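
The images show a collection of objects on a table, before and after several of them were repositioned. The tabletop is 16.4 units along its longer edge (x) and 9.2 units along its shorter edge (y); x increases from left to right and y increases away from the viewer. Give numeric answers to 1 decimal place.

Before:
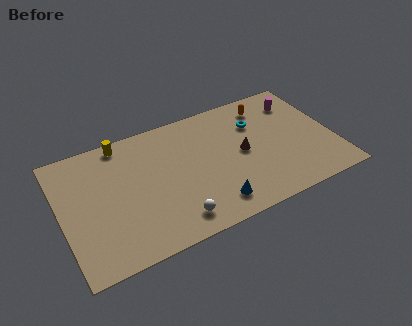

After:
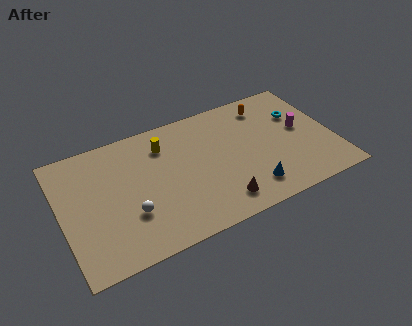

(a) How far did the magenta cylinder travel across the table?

2.2

The magenta cylinder was near (14.7, 7.2) before and (14.6, 5.0) after, so it travelled √(0.1² + 2.2²) ≈ 2.2 units.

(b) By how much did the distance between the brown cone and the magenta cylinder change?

+1.9

The distance was about 4.6 in the first image and 6.5 in the second, so they moved 1.9 units further apart.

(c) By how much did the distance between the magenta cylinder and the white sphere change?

+0.8

They were about 10.1 units apart before and 10.9 after — 0.8 units further apart.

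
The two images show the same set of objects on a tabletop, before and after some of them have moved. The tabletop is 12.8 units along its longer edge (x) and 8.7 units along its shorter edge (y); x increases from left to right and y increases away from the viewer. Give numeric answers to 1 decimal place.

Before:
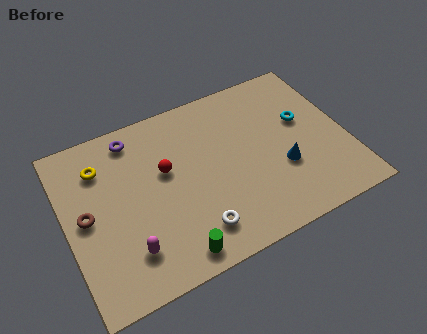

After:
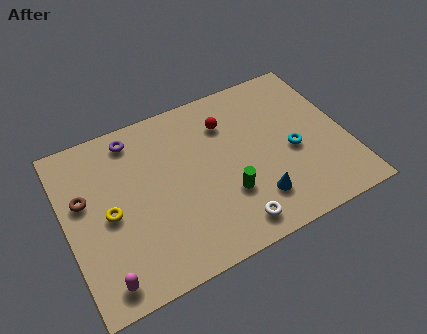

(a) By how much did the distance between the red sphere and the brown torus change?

+3.0

They were about 3.8 units apart before and 6.8 after — 3.0 units further apart.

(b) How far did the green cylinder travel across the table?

3.2

From (4.4, 1.0) to (7.1, 2.8), the green cylinder covered √(2.7² + 1.8²) ≈ 3.2 units.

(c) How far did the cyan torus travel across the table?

1.6

The cyan torus was near (11.0, 5.2) before and (10.3, 3.8) after, so it travelled √(0.7² + 1.4²) ≈ 1.6 units.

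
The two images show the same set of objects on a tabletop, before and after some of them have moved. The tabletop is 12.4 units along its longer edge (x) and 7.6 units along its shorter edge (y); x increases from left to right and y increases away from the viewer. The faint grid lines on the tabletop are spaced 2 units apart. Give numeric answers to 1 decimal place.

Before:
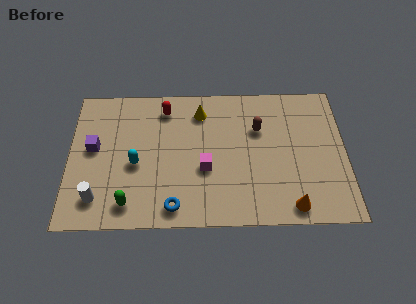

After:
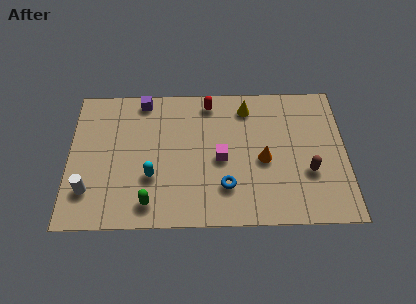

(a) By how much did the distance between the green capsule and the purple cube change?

+2.2

The distance was about 3.4 in the first image and 5.6 in the second, so they moved 2.2 units further apart.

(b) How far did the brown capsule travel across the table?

3.3

The brown capsule was near (8.5, 5.1) before and (10.7, 2.7) after, so it travelled √(2.2² + 2.4²) ≈ 3.3 units.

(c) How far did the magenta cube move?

0.9

The magenta cube moved from about (6.1, 3.0) to (6.8, 3.5), a distance of √(0.7² + 0.5²) ≈ 0.9.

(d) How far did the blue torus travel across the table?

2.5

The blue torus moved from about (4.7, 1.0) to (7.0, 2.0), a distance of √(2.3² + 1.0²) ≈ 2.5.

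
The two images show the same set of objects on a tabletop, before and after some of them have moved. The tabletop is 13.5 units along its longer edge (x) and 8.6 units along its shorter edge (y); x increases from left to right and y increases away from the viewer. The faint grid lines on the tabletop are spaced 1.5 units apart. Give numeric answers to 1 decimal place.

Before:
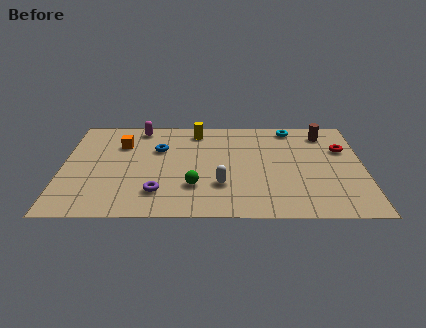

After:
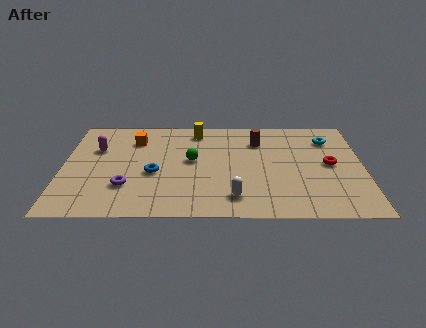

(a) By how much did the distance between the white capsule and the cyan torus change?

+0.7

Before: roughly 5.9 units apart; after: 6.6. That's 0.7 units further apart.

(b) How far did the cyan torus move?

2.0

The cyan torus moved from about (10.3, 7.6) to (12.0, 6.6), a distance of √(1.7² + 1.0²) ≈ 2.0.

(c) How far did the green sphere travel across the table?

2.2

The green sphere moved from about (5.9, 2.5) to (5.8, 4.7), a distance of √(0.1² + 2.2²) ≈ 2.2.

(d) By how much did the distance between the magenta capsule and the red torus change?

+1.2

The distance was about 9.4 in the first image and 10.6 in the second, so they moved 1.2 units further apart.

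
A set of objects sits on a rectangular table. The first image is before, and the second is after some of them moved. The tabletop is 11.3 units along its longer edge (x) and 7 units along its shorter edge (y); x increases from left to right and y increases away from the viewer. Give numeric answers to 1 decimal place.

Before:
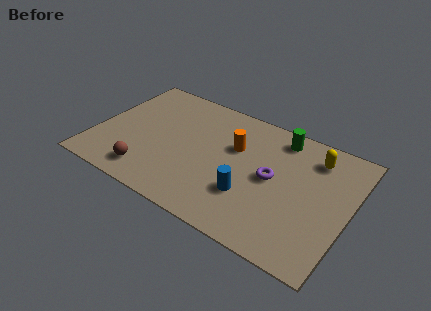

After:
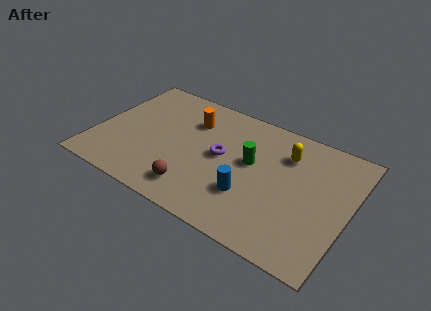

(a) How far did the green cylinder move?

2.2

From (7.9, 6.0) to (6.9, 4.0), the green cylinder covered √(1.0² + 2.0²) ≈ 2.2 units.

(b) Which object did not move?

the blue cylinder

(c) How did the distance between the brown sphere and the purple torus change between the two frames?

-3.2

They were about 5.7 units apart before and 2.5 after — 3.2 units closer together.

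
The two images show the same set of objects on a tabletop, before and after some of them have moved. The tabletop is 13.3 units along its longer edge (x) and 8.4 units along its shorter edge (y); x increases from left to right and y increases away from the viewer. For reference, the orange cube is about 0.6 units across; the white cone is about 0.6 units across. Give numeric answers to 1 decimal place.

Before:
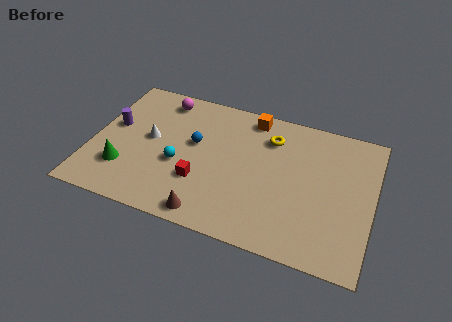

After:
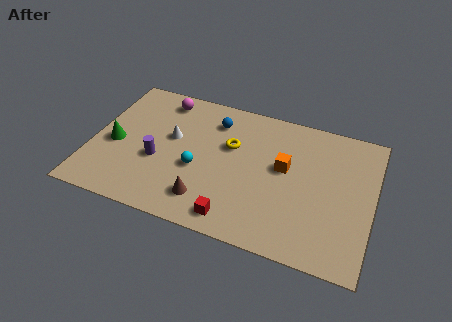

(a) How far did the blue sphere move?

1.9

The blue sphere was near (4.8, 4.9) before and (5.6, 6.6) after, so it travelled √(0.8² + 1.7²) ≈ 1.9 units.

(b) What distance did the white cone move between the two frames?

1.1

The white cone moved from about (2.7, 4.5) to (3.7, 4.9), a distance of √(1.0² + 0.4²) ≈ 1.1.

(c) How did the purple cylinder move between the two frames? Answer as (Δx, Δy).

(2.3, -1.5)

The purple cylinder was at about (0.9, 4.8) and moved to about (3.2, 3.3).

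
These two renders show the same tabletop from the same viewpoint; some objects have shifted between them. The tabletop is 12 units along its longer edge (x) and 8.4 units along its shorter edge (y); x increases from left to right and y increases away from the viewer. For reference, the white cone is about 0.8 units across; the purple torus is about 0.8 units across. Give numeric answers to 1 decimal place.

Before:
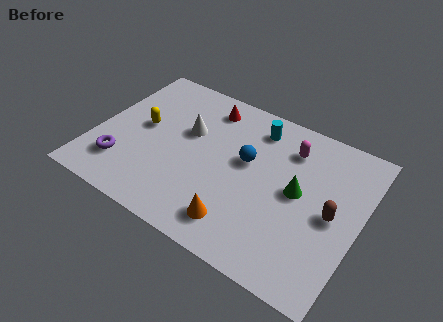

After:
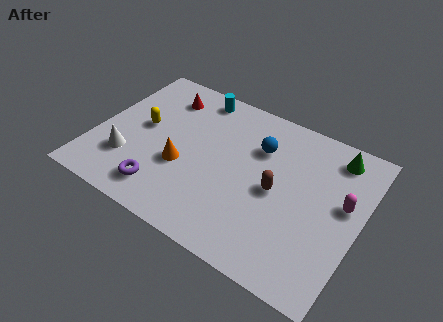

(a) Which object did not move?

the yellow capsule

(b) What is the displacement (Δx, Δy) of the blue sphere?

(0.4, 1.0)

The blue sphere started near (6.8, 4.9) and ended near (7.2, 5.9).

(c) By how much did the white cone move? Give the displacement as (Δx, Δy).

(-2.3, -2.8)

From the two frames, the white cone sits at roughly (4.0, 5.2) before and (1.7, 2.4) after.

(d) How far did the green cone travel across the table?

3.0

The green cone moved from about (9.2, 4.4) to (10.5, 7.1), a distance of √(1.3² + 2.7²) ≈ 3.0.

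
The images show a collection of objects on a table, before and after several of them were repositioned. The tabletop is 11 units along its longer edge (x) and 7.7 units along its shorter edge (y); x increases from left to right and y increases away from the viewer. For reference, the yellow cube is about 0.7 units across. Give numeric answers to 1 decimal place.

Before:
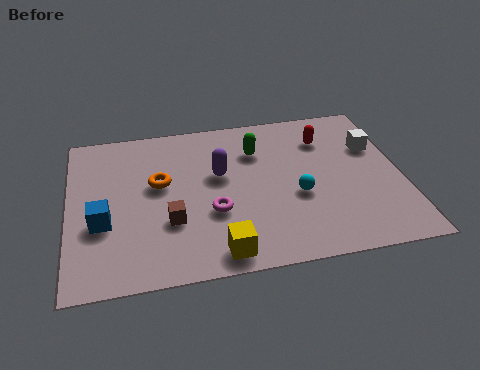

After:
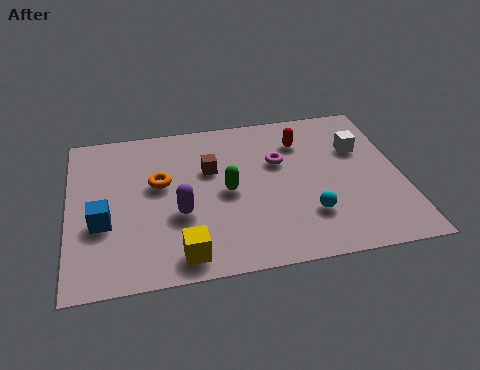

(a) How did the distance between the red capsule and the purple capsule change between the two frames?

+1.3

They were about 3.8 units apart before and 5.1 after — 1.3 units further apart.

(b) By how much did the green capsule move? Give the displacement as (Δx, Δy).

(-1.1, -1.9)

The green capsule was at about (6.3, 5.6) and moved to about (5.2, 3.7).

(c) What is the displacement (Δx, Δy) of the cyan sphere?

(0.3, -1.0)

From the two frames, the cyan sphere sits at roughly (7.5, 3.1) before and (7.8, 2.1) after.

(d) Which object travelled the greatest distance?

the magenta torus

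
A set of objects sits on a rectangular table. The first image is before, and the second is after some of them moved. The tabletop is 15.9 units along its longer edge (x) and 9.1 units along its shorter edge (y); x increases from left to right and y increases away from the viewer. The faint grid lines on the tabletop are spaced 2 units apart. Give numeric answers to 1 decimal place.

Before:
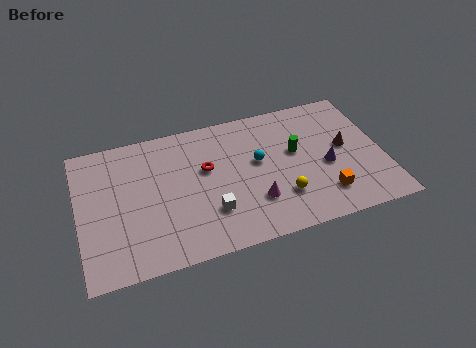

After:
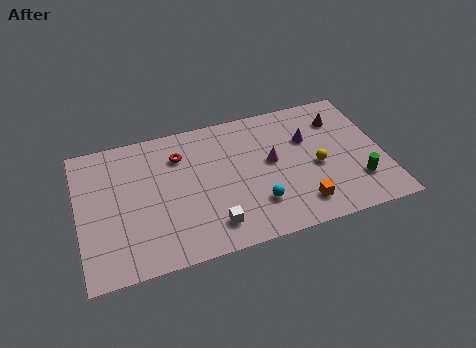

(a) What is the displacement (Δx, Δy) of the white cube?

(0.0, -0.9)

The white cube started near (6.7, 2.6) and ended near (6.7, 1.7).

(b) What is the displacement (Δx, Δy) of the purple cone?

(-0.8, 2.1)

The purple cone started near (12.9, 3.9) and ended near (12.1, 6.0).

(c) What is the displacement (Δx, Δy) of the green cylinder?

(3.0, -2.9)

From the two frames, the green cylinder sits at roughly (11.4, 5.3) before and (14.4, 2.4) after.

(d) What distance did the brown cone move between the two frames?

2.0

From (14.0, 4.9) to (13.9, 6.9), the brown cone covered √(0.1² + 2.0²) ≈ 2.0 units.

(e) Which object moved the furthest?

the green cylinder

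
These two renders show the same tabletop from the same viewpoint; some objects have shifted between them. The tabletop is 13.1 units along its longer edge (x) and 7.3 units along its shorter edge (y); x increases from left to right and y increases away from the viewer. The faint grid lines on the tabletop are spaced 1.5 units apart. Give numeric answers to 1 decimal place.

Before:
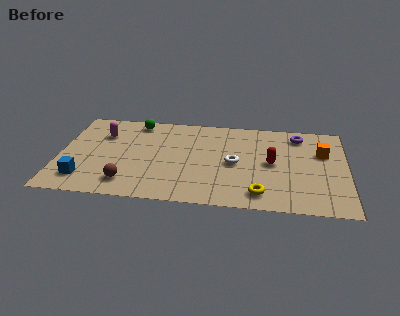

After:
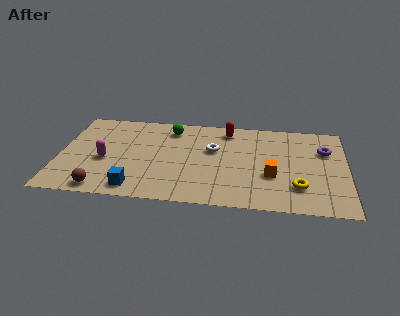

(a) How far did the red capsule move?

3.3

From (9.7, 3.7) to (7.6, 6.2), the red capsule covered √(2.1² + 2.5²) ≈ 3.3 units.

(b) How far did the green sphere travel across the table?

1.6

The green sphere moved from about (3.4, 6.4) to (5.0, 6.0), a distance of √(1.6² + 0.4²) ≈ 1.6.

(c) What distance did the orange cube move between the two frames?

3.1

The orange cube moved from about (12.0, 4.8) to (9.7, 2.7), a distance of √(2.3² + 2.1²) ≈ 3.1.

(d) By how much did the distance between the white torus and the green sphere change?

-2.9

Before: roughly 5.4 units apart; after: 2.5. That's 2.9 units closer together.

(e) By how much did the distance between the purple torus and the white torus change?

+1.2

Before: roughly 3.9 units apart; after: 5.1. That's 1.2 units further apart.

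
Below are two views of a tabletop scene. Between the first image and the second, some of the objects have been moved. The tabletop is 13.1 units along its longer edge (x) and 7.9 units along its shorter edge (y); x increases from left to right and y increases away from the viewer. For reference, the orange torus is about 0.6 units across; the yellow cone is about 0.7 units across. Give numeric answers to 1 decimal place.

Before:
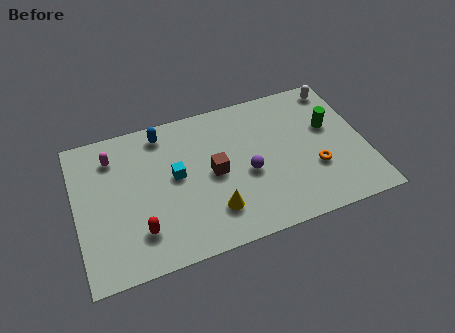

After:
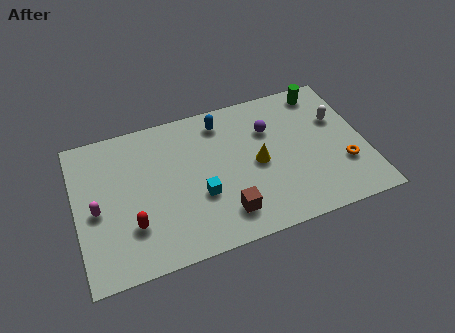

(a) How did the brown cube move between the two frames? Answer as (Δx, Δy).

(0.3, -2.3)

The brown cube started near (6.2, 3.9) and ended near (6.5, 1.6).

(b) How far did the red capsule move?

0.5

From (2.7, 1.9) to (2.4, 2.3), the red capsule covered √(0.3² + 0.4²) ≈ 0.5 units.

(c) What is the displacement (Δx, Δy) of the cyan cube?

(1.0, -1.4)

The cyan cube started near (4.5, 4.3) and ended near (5.5, 2.9).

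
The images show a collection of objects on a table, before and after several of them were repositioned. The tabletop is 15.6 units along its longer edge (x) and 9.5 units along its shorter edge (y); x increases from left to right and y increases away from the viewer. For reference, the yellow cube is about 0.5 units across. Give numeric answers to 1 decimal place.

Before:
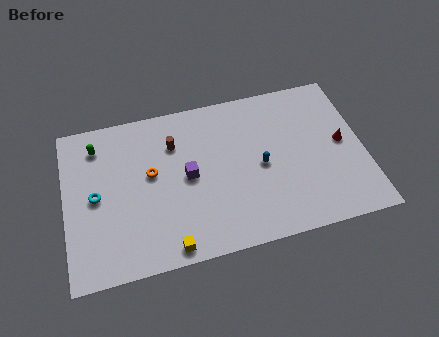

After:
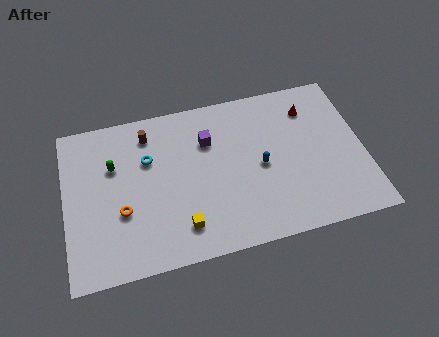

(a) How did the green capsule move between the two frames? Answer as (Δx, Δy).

(0.8, -1.4)

The green capsule was at about (1.8, 7.7) and moved to about (2.6, 6.3).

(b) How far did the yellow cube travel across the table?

1.2

The yellow cube moved from about (5.2, 0.9) to (5.9, 1.9), a distance of √(0.7² + 1.0²) ≈ 1.2.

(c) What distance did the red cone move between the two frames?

2.9

The red cone moved from about (14.5, 4.9) to (13.0, 7.4), a distance of √(1.5² + 2.5²) ≈ 2.9.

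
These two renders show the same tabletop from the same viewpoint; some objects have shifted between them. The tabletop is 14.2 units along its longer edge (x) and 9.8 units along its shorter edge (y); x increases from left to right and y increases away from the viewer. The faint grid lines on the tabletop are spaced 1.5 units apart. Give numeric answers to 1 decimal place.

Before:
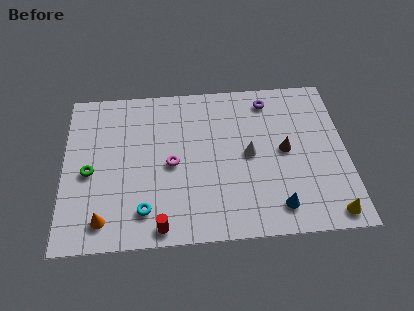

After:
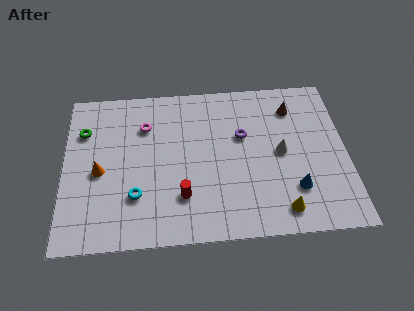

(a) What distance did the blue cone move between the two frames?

1.3

The blue cone was near (10.6, 1.6) before and (11.5, 2.6) after, so it travelled √(0.9² + 1.0²) ≈ 1.3 units.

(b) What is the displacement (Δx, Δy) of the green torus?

(-0.3, 2.6)

The green torus started near (1.3, 4.4) and ended near (1.0, 7.0).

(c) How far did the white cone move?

1.6

The white cone moved from about (9.3, 4.9) to (10.9, 4.9), a distance of √(1.6² + 0.0²) ≈ 1.6.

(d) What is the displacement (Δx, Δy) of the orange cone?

(-0.2, 2.9)

From the two frames, the orange cone sits at roughly (2.0, 1.5) before and (1.8, 4.4) after.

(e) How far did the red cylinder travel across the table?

2.0

The red cylinder moved from about (4.8, 0.9) to (5.9, 2.6), a distance of √(1.1² + 1.7²) ≈ 2.0.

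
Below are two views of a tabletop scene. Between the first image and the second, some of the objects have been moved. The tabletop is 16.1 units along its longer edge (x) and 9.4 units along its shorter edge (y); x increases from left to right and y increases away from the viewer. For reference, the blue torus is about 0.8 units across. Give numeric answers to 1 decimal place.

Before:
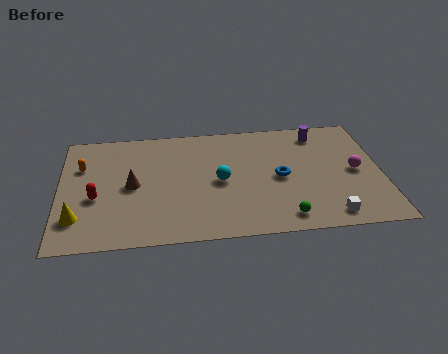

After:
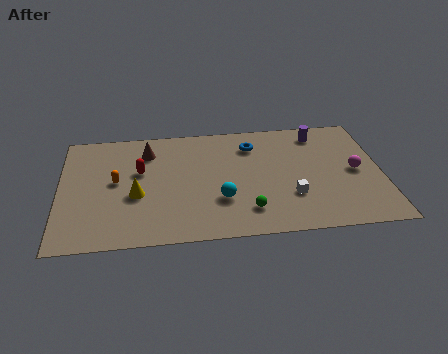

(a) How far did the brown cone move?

2.8

The brown cone moved from about (3.6, 4.6) to (4.4, 7.3), a distance of √(0.8² + 2.7²) ≈ 2.8.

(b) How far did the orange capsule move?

2.2

From (1.1, 6.4) to (2.8, 5.0), the orange capsule covered √(1.7² + 1.4²) ≈ 2.2 units.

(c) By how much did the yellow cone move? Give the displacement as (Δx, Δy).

(2.9, 1.5)

From the two frames, the yellow cone sits at roughly (0.9, 2.3) before and (3.8, 3.8) after.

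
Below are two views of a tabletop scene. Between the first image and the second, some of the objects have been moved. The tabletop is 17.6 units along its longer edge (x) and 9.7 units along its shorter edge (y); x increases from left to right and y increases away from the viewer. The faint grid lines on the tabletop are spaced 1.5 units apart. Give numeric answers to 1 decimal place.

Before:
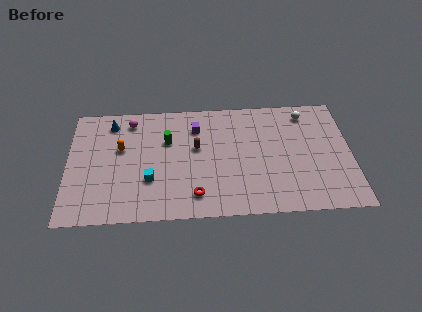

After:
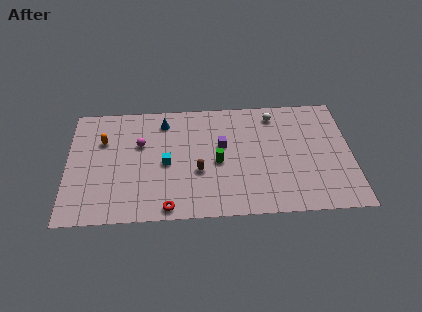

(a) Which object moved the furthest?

the green cylinder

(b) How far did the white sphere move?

2.0

From (14.9, 8.2) to (12.9, 8.2), the white sphere covered √(2.0² + 0.0²) ≈ 2.0 units.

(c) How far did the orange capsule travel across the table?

1.3

From (3.3, 5.9) to (2.2, 6.6), the orange capsule covered √(1.1² + 0.7²) ≈ 1.3 units.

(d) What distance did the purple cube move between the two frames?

2.3

The purple cube was near (8.0, 7.4) before and (9.6, 5.8) after, so it travelled √(1.6² + 1.6²) ≈ 2.3 units.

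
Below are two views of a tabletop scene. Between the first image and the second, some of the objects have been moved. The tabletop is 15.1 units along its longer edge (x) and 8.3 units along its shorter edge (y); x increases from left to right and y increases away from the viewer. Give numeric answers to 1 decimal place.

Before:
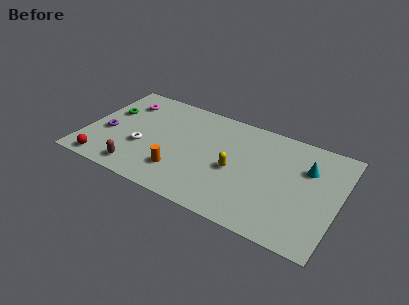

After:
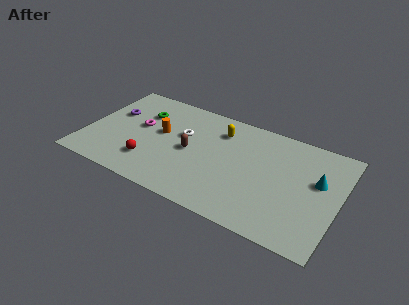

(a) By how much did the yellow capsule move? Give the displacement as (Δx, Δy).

(-1.2, 2.7)

The yellow capsule started near (9.0, 3.7) and ended near (7.8, 6.4).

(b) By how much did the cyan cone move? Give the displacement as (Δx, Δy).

(0.7, -0.7)

The cyan cone was at about (13.1, 5.7) and moved to about (13.8, 5.0).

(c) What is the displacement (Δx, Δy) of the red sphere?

(2.6, 1.2)

The red sphere was at about (1.5, 0.9) and moved to about (4.1, 2.1).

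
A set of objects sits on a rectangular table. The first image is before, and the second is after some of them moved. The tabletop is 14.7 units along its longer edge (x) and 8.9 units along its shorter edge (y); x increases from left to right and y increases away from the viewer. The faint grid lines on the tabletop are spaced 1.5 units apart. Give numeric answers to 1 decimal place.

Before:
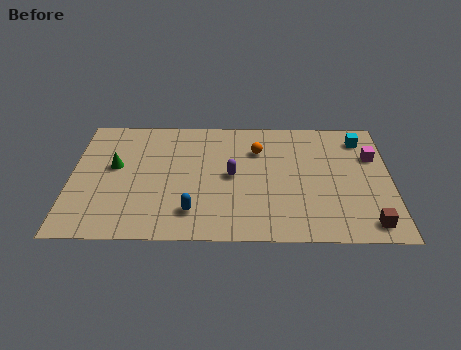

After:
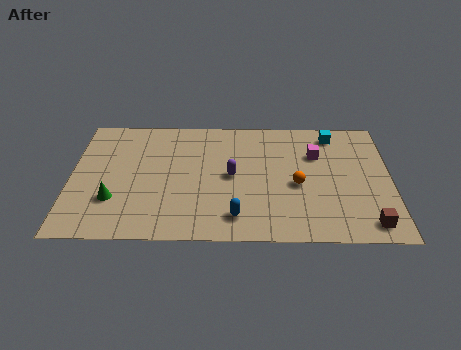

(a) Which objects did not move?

the brown cube and the purple capsule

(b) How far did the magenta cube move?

2.6

From (13.9, 6.0) to (11.3, 6.1), the magenta cube covered √(2.6² + 0.1²) ≈ 2.6 units.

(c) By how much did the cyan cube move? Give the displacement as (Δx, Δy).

(-1.3, 0.3)

The cyan cube started near (13.4, 7.3) and ended near (12.1, 7.6).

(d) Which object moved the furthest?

the orange sphere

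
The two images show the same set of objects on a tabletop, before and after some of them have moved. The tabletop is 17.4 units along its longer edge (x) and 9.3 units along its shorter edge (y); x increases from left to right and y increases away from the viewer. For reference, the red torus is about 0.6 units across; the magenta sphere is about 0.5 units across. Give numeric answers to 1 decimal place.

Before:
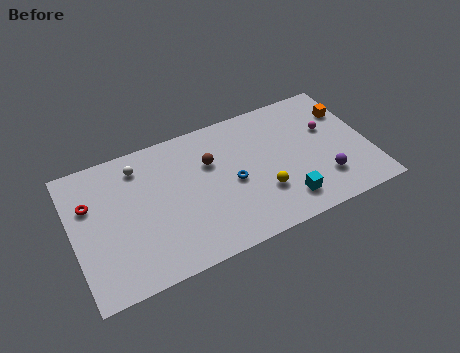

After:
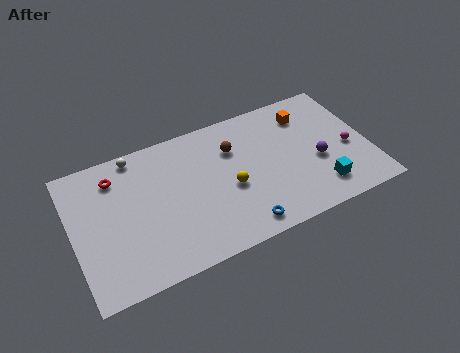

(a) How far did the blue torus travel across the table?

3.1

The blue torus moved from about (9.3, 4.3) to (9.4, 1.2), a distance of √(0.1² + 3.1²) ≈ 3.1.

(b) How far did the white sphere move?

0.8

The white sphere moved from about (4.1, 7.6) to (4.0, 8.4), a distance of √(0.1² + 0.8²) ≈ 0.8.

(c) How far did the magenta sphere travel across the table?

2.1

The magenta sphere was near (15.2, 5.8) before and (16.2, 4.0) after, so it travelled √(1.0² + 1.8²) ≈ 2.1 units.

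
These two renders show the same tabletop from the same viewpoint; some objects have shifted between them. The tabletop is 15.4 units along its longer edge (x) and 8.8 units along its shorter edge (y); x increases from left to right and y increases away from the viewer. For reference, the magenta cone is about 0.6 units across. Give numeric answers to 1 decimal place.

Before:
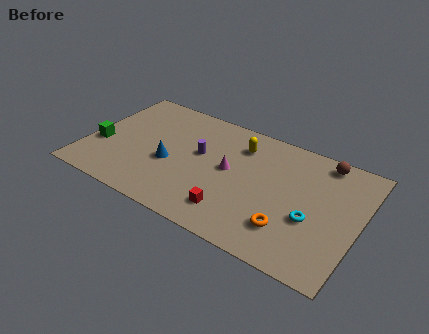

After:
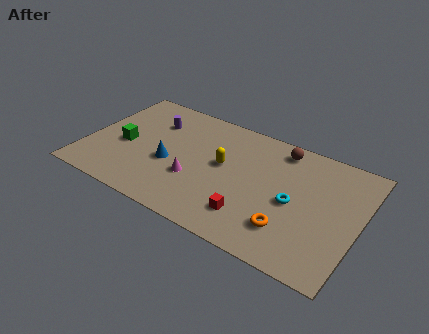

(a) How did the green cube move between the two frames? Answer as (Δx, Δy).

(1.3, 0.6)

The green cube was at about (0.8, 3.3) and moved to about (2.1, 3.9).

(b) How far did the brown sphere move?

2.4

The brown sphere moved from about (13.0, 7.8) to (10.6, 7.6), a distance of √(2.4² + 0.2²) ≈ 2.4.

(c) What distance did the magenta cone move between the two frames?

2.4

The magenta cone was near (8.1, 4.7) before and (6.3, 3.1) after, so it travelled √(1.8² + 1.6²) ≈ 2.4 units.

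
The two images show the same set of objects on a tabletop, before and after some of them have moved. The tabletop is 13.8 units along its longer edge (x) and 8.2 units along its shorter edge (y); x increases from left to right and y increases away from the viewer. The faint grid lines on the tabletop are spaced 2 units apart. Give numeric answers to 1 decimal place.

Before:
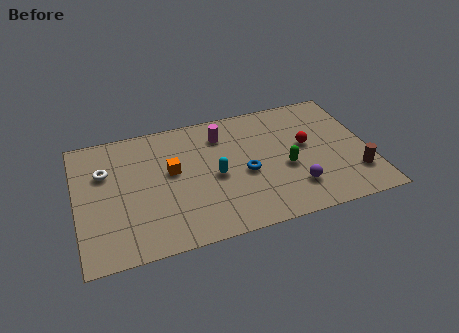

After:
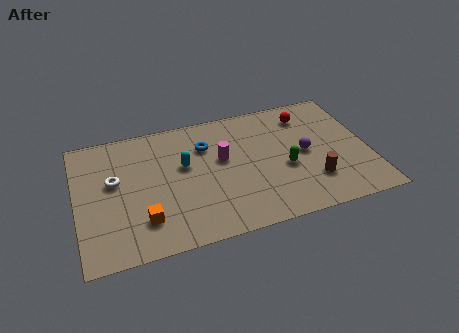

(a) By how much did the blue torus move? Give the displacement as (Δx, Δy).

(-1.7, 2.3)

From the two frames, the blue torus sits at roughly (7.9, 3.6) before and (6.2, 5.9) after.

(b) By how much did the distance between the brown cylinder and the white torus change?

-2.5

Before: roughly 12.1 units apart; after: 9.6. That's 2.5 units closer together.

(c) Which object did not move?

the green capsule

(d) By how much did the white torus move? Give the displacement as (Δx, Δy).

(0.4, -0.7)

The white torus was at about (1.4, 5.5) and moved to about (1.8, 4.8).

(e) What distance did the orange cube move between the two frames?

3.1

The orange cube moved from about (4.5, 4.7) to (3.0, 2.0), a distance of √(1.5² + 2.7²) ≈ 3.1.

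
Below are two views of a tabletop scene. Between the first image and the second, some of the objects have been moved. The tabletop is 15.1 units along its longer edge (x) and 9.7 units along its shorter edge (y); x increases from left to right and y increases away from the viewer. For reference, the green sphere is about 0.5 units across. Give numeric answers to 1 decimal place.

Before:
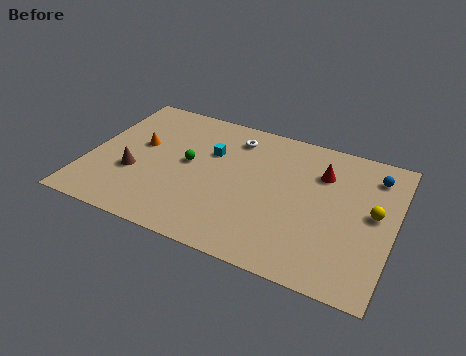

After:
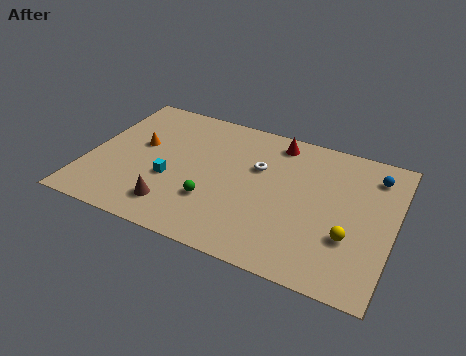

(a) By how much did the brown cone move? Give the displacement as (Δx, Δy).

(2.2, -1.6)

The brown cone started near (2.4, 3.5) and ended near (4.6, 1.9).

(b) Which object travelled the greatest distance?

the cyan cube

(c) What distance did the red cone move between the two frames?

2.8

The red cone was near (11.4, 7.0) before and (9.0, 8.4) after, so it travelled √(2.4² + 1.4²) ≈ 2.8 units.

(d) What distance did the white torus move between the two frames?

2.2

The white torus was near (6.9, 7.9) before and (8.3, 6.2) after, so it travelled √(1.4² + 1.7²) ≈ 2.2 units.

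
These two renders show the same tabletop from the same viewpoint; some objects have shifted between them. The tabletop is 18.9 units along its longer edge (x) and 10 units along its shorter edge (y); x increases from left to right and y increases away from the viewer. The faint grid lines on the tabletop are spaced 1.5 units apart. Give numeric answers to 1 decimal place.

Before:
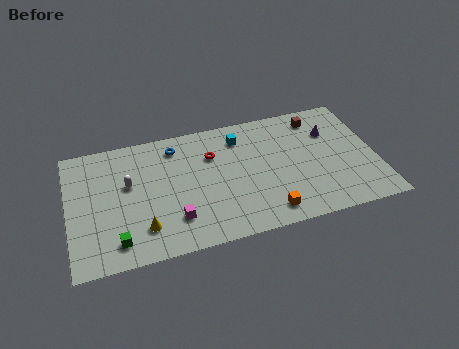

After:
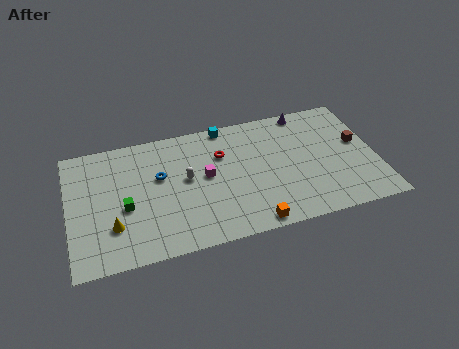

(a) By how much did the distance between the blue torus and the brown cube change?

+3.4

The distance was about 8.9 in the first image and 12.3 in the second, so they moved 3.4 units further apart.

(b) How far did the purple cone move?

2.5

The purple cone moved from about (16.3, 7.0) to (14.9, 9.1), a distance of √(1.4² + 2.1²) ≈ 2.5.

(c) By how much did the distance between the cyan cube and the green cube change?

-1.9

They were about 10.1 units apart before and 8.2 after — 1.9 units closer together.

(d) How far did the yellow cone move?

1.9

The yellow cone moved from about (4.4, 2.3) to (2.6, 2.9), a distance of √(1.8² + 0.6²) ≈ 1.9.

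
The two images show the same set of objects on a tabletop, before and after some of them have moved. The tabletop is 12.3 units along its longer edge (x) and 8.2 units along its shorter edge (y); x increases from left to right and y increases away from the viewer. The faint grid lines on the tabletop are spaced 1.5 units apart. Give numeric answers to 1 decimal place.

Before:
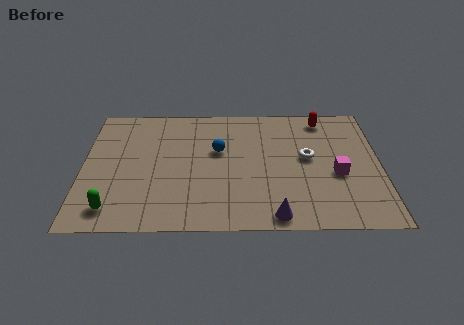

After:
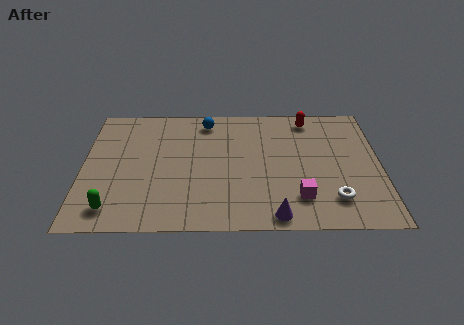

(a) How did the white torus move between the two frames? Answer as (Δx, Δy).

(1.0, -2.7)

From the two frames, the white torus sits at roughly (9.3, 4.5) before and (10.3, 1.8) after.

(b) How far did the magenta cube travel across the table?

2.2

The magenta cube moved from about (10.5, 3.4) to (8.9, 1.9), a distance of √(1.6² + 1.5²) ≈ 2.2.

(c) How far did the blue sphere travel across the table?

2.1

From (5.6, 5.0) to (5.1, 7.0), the blue sphere covered √(0.5² + 2.0²) ≈ 2.1 units.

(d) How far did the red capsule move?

0.6

The red capsule moved from about (10.0, 7.1) to (9.4, 7.1), a distance of √(0.6² + 0.0²) ≈ 0.6.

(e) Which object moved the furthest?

the white torus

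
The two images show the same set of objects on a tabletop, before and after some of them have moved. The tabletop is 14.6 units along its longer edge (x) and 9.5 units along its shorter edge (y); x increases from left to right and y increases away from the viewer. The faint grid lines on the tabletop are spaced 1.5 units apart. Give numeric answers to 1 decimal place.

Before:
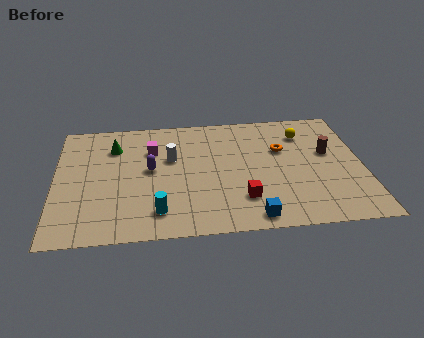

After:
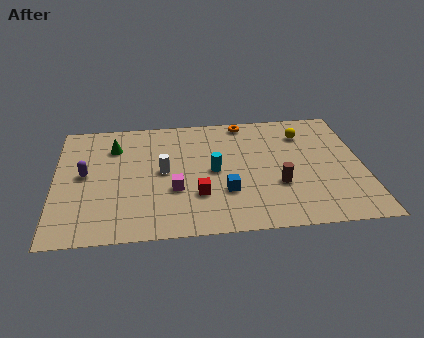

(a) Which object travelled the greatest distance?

the cyan cylinder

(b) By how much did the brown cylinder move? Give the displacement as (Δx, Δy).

(-2.5, -2.3)

The brown cylinder started near (13.0, 5.6) and ended near (10.5, 3.3).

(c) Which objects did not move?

the green cone and the yellow sphere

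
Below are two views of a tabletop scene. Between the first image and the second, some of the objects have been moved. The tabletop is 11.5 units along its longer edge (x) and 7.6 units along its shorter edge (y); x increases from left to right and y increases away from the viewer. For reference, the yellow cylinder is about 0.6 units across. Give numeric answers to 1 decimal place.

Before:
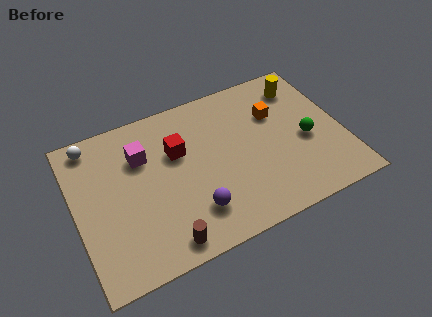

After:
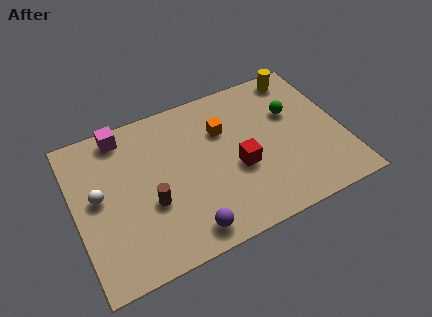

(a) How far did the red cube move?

3.0

From (4.5, 4.9) to (6.9, 3.1), the red cube covered √(2.4² + 1.8²) ≈ 3.0 units.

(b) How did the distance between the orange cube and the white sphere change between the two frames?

-2.4

The distance was about 8.0 in the first image and 5.6 in the second, so they moved 2.4 units closer together.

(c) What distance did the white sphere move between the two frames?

2.6

The white sphere was near (1.0, 6.7) before and (1.0, 4.1) after, so it travelled √(0.0² + 2.6²) ≈ 2.6 units.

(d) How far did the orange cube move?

2.3

The orange cube was near (8.8, 5.1) before and (6.5, 5.2) after, so it travelled √(2.3² + 0.1²) ≈ 2.3 units.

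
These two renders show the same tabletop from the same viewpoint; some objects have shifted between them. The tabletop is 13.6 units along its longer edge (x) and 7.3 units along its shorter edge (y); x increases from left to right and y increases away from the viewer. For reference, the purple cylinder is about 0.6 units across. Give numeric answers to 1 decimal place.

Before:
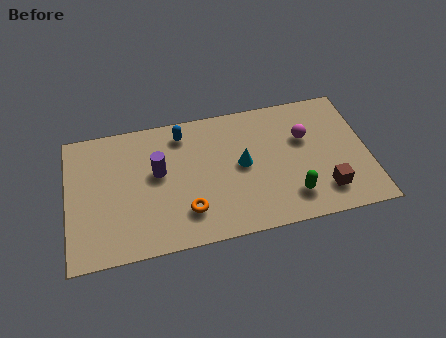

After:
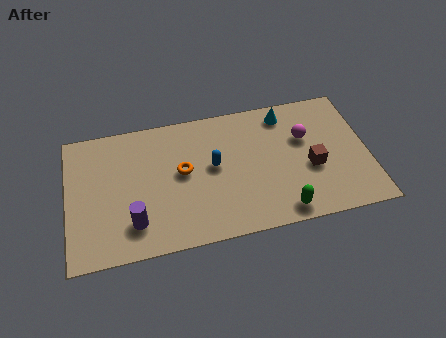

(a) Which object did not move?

the magenta sphere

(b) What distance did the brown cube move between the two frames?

1.5

The brown cube was near (11.5, 1.6) before and (11.0, 3.0) after, so it travelled √(0.5² + 1.4²) ≈ 1.5 units.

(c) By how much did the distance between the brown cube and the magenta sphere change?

-1.5

They were about 3.2 units apart before and 1.7 after — 1.5 units closer together.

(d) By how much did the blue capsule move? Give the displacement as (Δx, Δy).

(1.3, -2.1)

The blue capsule started near (5.3, 6.1) and ended near (6.6, 4.0).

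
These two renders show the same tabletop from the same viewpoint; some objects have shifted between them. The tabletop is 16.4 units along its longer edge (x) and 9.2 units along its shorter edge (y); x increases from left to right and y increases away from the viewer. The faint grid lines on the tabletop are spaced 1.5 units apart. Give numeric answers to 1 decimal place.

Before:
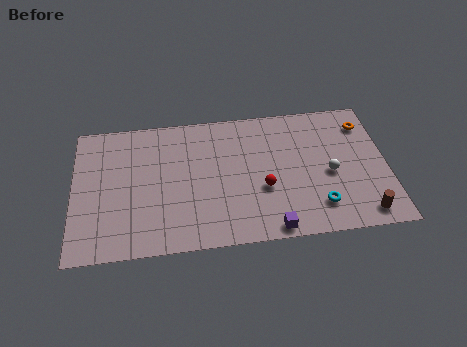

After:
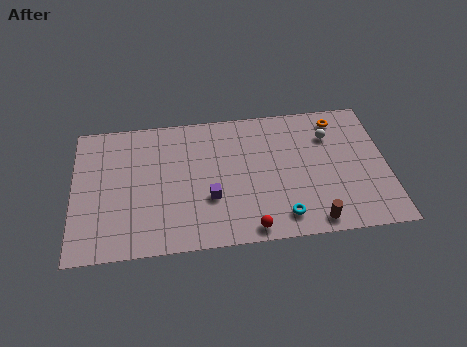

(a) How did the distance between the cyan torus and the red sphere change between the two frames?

-1.4

Before: roughly 3.2 units apart; after: 1.8. That's 1.4 units closer together.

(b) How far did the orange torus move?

1.5

From (15.4, 7.3) to (14.0, 7.8), the orange torus covered √(1.4² + 0.5²) ≈ 1.5 units.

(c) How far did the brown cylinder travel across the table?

2.6

The brown cylinder moved from about (15.0, 1.2) to (12.4, 1.0), a distance of √(2.6² + 0.2²) ≈ 2.6.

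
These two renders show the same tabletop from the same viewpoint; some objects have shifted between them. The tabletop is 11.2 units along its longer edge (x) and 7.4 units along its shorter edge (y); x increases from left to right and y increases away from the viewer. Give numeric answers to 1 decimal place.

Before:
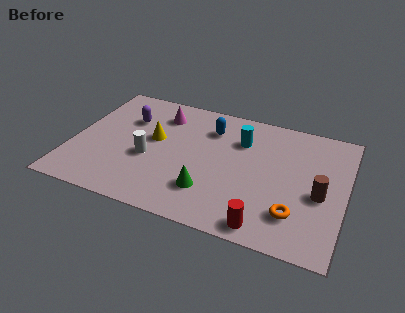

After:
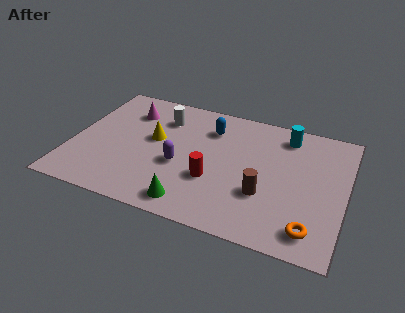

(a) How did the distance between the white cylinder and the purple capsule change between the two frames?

+0.4

They were about 2.4 units apart before and 2.8 after — 0.4 units further apart.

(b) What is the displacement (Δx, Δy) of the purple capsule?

(2.4, -2.1)

From the two frames, the purple capsule sits at roughly (2.1, 5.1) before and (4.5, 3.0) after.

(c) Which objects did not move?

the yellow cone and the blue capsule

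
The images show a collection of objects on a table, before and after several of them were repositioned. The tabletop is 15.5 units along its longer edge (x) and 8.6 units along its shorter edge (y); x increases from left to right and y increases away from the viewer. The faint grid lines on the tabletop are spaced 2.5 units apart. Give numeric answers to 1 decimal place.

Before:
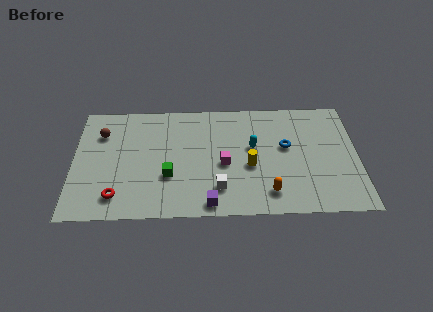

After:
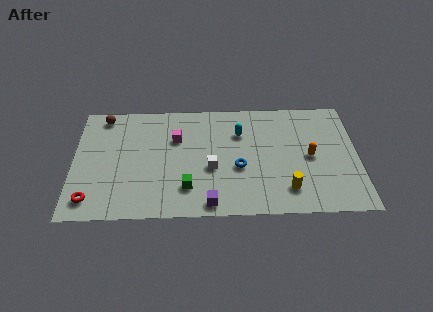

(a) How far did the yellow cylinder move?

2.7

The yellow cylinder was near (9.6, 3.6) before and (11.6, 1.8) after, so it travelled √(2.0² + 1.8²) ≈ 2.7 units.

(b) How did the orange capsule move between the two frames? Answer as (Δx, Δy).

(2.3, 2.6)

From the two frames, the orange capsule sits at roughly (10.6, 1.6) before and (12.9, 4.2) after.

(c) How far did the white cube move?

1.6

The white cube was near (7.9, 2.0) before and (7.5, 3.5) after, so it travelled √(0.4² + 1.5²) ≈ 1.6 units.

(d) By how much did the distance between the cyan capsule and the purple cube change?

+0.7

They were about 4.8 units apart before and 5.5 after — 0.7 units further apart.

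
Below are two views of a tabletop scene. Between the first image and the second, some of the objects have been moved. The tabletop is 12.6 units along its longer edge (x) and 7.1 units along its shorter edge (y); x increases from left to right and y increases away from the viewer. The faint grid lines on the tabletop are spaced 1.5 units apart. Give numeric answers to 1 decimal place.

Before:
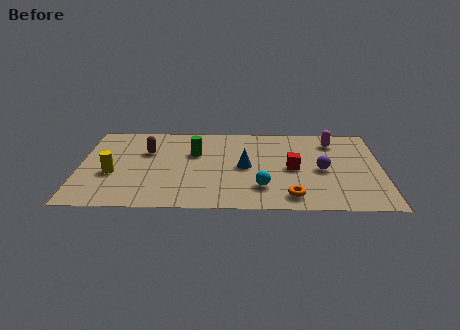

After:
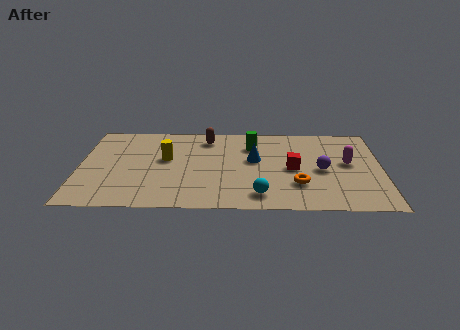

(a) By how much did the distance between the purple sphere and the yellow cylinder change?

-2.2

The distance was about 8.7 in the first image and 6.5 in the second, so they moved 2.2 units closer together.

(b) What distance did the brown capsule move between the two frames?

2.8

The brown capsule moved from about (2.8, 4.7) to (5.3, 5.9), a distance of √(2.5² + 1.2²) ≈ 2.8.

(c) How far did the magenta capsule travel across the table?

1.9

The magenta capsule moved from about (10.6, 5.7) to (11.2, 3.9), a distance of √(0.6² + 1.8²) ≈ 1.9.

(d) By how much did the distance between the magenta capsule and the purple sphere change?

-1.2

The distance was about 2.5 in the first image and 1.3 in the second, so they moved 1.2 units closer together.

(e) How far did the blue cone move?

0.7

From (6.9, 3.5) to (7.3, 4.1), the blue cone covered √(0.4² + 0.6²) ≈ 0.7 units.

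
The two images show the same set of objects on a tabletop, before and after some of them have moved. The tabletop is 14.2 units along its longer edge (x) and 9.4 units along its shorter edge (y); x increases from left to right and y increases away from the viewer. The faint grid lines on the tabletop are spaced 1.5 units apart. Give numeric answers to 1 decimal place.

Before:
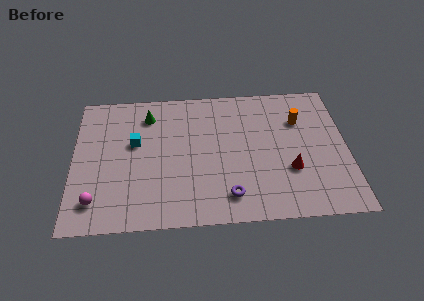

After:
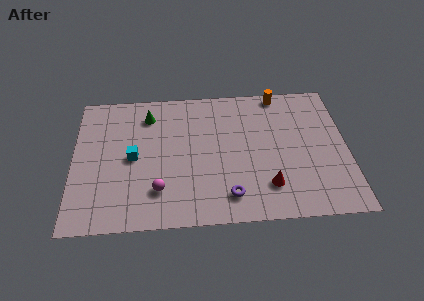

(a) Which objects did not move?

the green cone and the purple torus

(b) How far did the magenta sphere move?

3.2

The magenta sphere moved from about (1.2, 1.8) to (4.4, 2.3), a distance of √(3.2² + 0.5²) ≈ 3.2.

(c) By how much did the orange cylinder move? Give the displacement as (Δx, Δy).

(-1.0, 2.0)

From the two frames, the orange cylinder sits at roughly (11.8, 6.6) before and (10.8, 8.6) after.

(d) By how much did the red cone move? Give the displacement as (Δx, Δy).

(-1.2, -1.0)

From the two frames, the red cone sits at roughly (11.2, 3.2) before and (10.0, 2.2) after.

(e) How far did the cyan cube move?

1.0

From (3.2, 5.6) to (3.1, 4.6), the cyan cube covered √(0.1² + 1.0²) ≈ 1.0 units.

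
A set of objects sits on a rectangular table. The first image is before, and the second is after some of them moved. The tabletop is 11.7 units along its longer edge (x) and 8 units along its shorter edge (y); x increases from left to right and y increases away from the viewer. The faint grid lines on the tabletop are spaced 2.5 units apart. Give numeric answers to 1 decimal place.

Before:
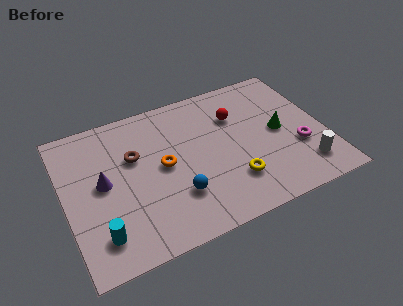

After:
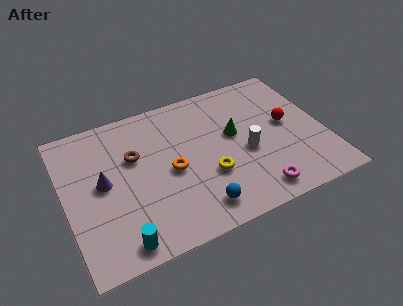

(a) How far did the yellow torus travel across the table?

1.2

The yellow torus moved from about (7.3, 2.1) to (6.3, 2.8), a distance of √(1.0² + 0.7²) ≈ 1.2.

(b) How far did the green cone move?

2.1

The green cone moved from about (9.7, 4.0) to (7.7, 4.6), a distance of √(2.0² + 0.6²) ≈ 2.1.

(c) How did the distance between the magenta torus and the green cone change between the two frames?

+2.1

Before: roughly 1.4 units apart; after: 3.5. That's 2.1 units further apart.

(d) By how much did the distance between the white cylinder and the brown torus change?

-2.9

The distance was about 8.1 in the first image and 5.2 in the second, so they moved 2.9 units closer together.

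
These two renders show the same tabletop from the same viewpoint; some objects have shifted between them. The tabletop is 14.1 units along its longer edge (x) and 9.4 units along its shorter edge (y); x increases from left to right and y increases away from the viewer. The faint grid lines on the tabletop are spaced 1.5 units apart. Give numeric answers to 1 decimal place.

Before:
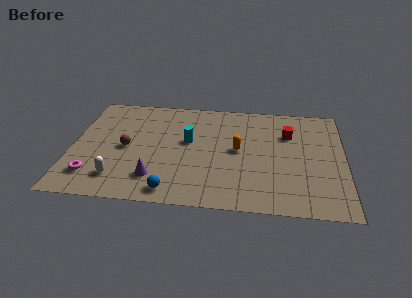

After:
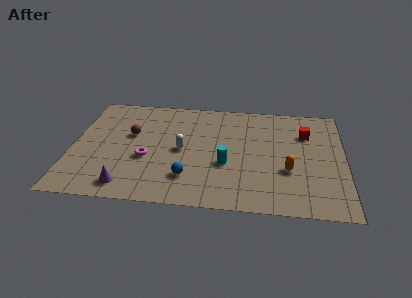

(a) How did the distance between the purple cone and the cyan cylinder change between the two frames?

+1.8

They were about 3.7 units apart before and 5.5 after — 1.8 units further apart.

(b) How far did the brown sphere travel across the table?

1.2

The brown sphere moved from about (2.8, 4.5) to (3.0, 5.7), a distance of √(0.2² + 1.2²) ≈ 1.2.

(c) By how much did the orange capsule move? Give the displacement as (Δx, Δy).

(2.6, -1.5)

The orange capsule was at about (8.6, 4.9) and moved to about (11.2, 3.4).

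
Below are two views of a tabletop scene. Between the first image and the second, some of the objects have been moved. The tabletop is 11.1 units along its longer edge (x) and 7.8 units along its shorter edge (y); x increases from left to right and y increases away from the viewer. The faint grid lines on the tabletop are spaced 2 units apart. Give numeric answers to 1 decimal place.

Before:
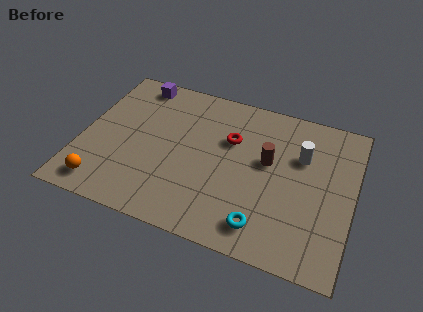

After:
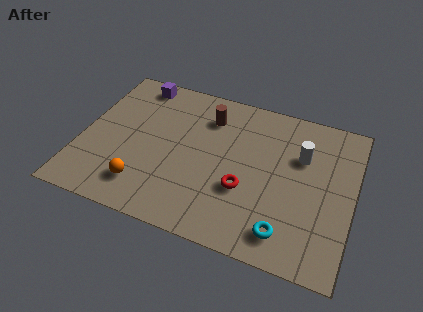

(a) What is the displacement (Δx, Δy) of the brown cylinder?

(-2.6, 1.5)

The brown cylinder was at about (7.6, 4.5) and moved to about (5.0, 6.0).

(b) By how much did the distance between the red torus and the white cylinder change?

+0.3

Before: roughly 2.9 units apart; after: 3.2. That's 0.3 units further apart.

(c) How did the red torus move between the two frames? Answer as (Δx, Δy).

(0.8, -2.3)

The red torus was at about (6.0, 5.1) and moved to about (6.8, 2.8).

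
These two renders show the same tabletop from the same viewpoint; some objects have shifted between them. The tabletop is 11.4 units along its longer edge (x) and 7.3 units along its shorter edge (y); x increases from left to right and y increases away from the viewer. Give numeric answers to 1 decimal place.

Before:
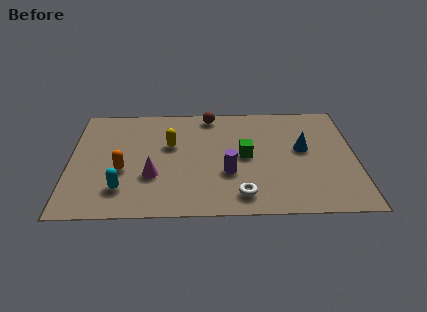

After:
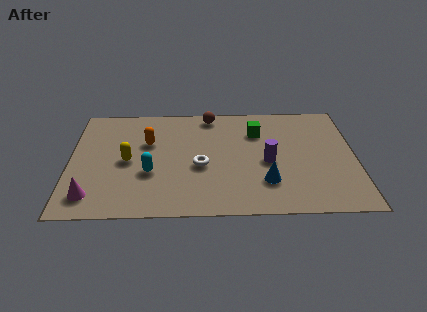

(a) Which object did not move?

the brown sphere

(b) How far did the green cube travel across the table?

1.7

The green cube moved from about (7.0, 3.7) to (7.5, 5.3), a distance of √(0.5² + 1.6²) ≈ 1.7.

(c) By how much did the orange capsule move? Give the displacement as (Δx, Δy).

(1.0, 1.8)

The orange capsule was at about (2.1, 2.9) and moved to about (3.1, 4.7).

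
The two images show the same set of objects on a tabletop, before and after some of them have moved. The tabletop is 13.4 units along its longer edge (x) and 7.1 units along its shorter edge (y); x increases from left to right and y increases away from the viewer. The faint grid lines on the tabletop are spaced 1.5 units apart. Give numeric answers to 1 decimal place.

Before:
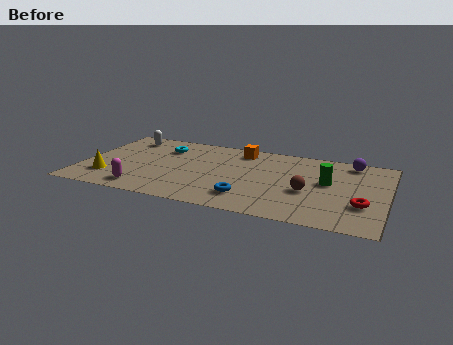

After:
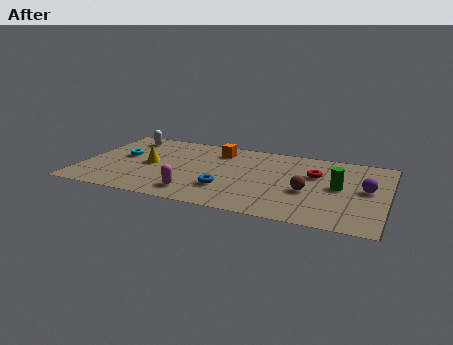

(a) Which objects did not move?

the brown sphere and the white capsule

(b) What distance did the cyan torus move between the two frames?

2.1

The cyan torus moved from about (3.4, 5.3) to (1.7, 4.0), a distance of √(1.7² + 1.3²) ≈ 2.1.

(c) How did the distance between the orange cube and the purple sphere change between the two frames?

+2.1

The distance was about 4.9 in the first image and 7.0 in the second, so they moved 2.1 units further apart.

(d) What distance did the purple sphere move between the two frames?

2.5

The purple sphere was near (11.7, 6.2) before and (12.5, 3.8) after, so it travelled √(0.8² + 2.4²) ≈ 2.5 units.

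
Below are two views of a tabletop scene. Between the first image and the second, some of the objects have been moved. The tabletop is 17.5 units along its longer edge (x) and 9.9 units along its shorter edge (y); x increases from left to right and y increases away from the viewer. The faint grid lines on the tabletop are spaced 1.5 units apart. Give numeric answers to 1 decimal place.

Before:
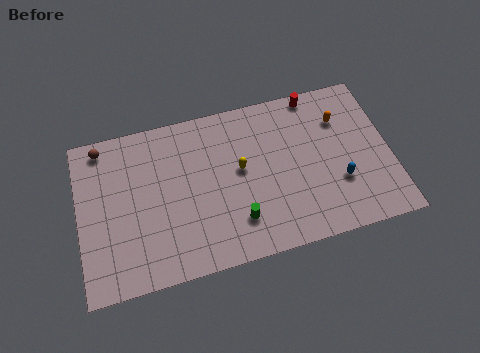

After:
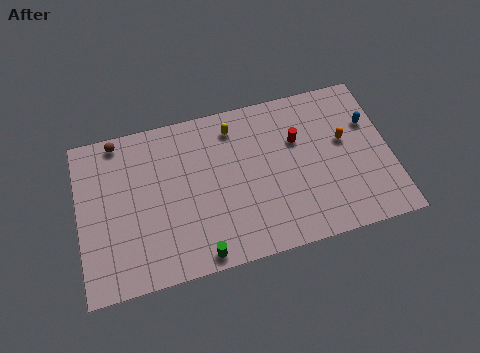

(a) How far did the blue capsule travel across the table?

3.9

From (14.5, 3.3) to (16.5, 6.6), the blue capsule covered √(2.0² + 3.3²) ≈ 3.9 units.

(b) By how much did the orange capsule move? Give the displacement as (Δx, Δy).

(0.1, -1.4)

The orange capsule was at about (14.9, 7.2) and moved to about (15.0, 5.8).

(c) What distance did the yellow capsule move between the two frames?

2.7

The yellow capsule moved from about (9.1, 5.5) to (8.9, 8.2), a distance of √(0.2² + 2.7²) ≈ 2.7.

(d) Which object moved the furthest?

the blue capsule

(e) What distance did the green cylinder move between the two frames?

2.7

From (8.7, 2.4) to (6.5, 0.9), the green cylinder covered √(2.2² + 1.5²) ≈ 2.7 units.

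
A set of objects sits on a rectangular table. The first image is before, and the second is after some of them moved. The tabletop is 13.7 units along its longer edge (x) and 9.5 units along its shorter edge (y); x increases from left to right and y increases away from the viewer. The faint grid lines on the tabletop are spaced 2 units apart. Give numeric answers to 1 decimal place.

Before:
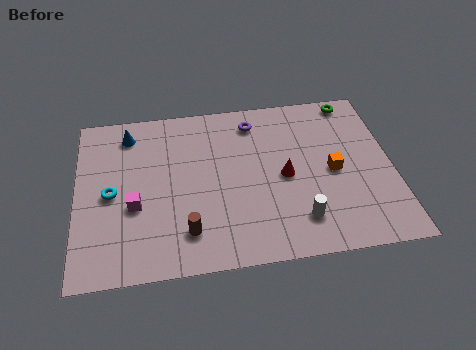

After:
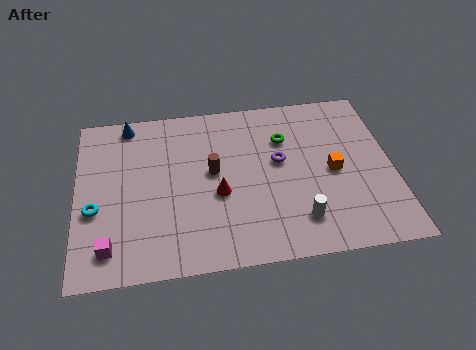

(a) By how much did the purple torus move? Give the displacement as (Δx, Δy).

(1.0, -2.5)

The purple torus was at about (7.8, 7.9) and moved to about (8.8, 5.4).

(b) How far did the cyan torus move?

1.1

The cyan torus was near (1.5, 4.5) before and (0.8, 3.7) after, so it travelled √(0.7² + 0.8²) ≈ 1.1 units.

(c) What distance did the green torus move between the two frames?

3.6

From (12.2, 8.6) to (9.1, 6.7), the green torus covered √(3.1² + 1.9²) ≈ 3.6 units.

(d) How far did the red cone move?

3.0

From (9.0, 4.5) to (6.1, 3.9), the red cone covered √(2.9² + 0.6²) ≈ 3.0 units.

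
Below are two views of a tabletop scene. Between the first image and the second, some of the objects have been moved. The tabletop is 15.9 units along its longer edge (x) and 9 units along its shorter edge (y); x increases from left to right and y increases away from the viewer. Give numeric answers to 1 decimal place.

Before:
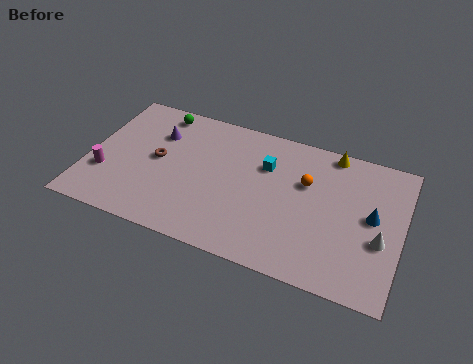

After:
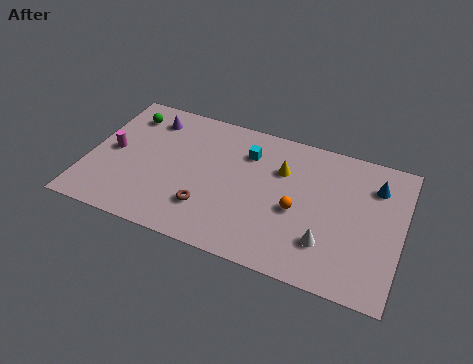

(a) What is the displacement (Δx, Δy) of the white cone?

(-2.6, -1.1)

The white cone started near (14.9, 3.5) and ended near (12.3, 2.4).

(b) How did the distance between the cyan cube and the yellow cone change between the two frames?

-1.9

They were about 3.8 units apart before and 1.9 after — 1.9 units closer together.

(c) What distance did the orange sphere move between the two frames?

1.9

The orange sphere was near (11.0, 5.8) before and (10.7, 3.9) after, so it travelled √(0.3² + 1.9²) ≈ 1.9 units.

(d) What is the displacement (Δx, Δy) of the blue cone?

(0.0, 2.0)

From the two frames, the blue cone sits at roughly (14.4, 4.8) before and (14.4, 6.8) after.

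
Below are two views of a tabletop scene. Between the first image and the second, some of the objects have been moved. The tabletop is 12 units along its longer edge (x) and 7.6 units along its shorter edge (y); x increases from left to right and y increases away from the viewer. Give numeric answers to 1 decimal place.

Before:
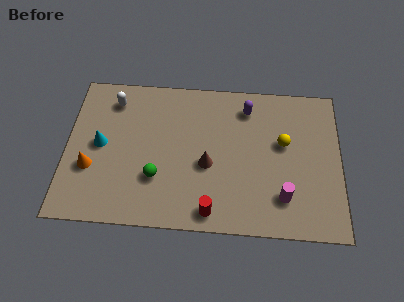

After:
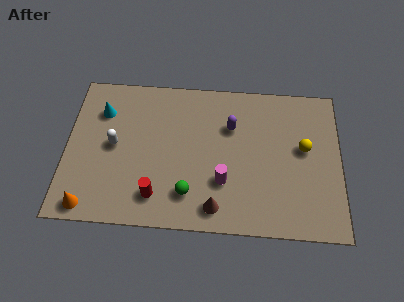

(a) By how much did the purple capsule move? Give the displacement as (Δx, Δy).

(-0.7, -1.0)

The purple capsule started near (7.9, 6.2) and ended near (7.2, 5.2).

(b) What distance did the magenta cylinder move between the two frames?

2.7

The magenta cylinder moved from about (9.5, 1.8) to (6.9, 2.4), a distance of √(2.6² + 0.6²) ≈ 2.7.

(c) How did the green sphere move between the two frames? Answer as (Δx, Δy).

(1.4, -0.7)

From the two frames, the green sphere sits at roughly (4.0, 2.4) before and (5.4, 1.7) after.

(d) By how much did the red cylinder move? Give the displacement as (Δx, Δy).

(-2.4, 0.6)

The red cylinder was at about (6.4, 0.9) and moved to about (4.0, 1.5).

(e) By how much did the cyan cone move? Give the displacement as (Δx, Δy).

(0.0, 1.7)

From the two frames, the cyan cone sits at roughly (1.5, 3.9) before and (1.5, 5.6) after.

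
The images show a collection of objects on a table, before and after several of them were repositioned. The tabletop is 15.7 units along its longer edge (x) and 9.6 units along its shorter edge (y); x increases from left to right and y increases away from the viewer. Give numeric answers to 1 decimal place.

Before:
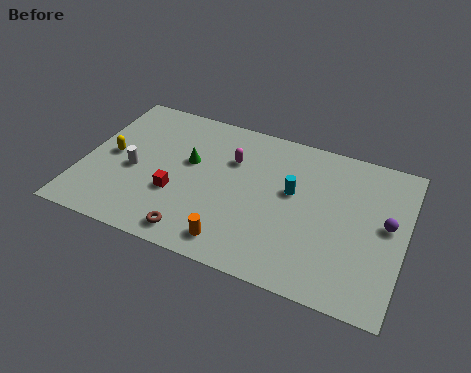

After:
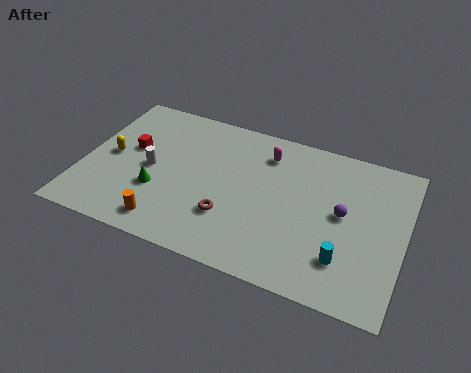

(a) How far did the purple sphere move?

2.1

From (14.8, 5.2) to (12.7, 5.1), the purple sphere covered √(2.1² + 0.1²) ≈ 2.1 units.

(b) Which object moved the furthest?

the cyan cylinder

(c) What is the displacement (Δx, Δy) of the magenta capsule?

(1.6, 1.0)

The magenta capsule was at about (7.1, 6.6) and moved to about (8.7, 7.6).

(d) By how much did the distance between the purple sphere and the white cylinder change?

-2.9

Before: roughly 12.3 units apart; after: 9.4. That's 2.9 units closer together.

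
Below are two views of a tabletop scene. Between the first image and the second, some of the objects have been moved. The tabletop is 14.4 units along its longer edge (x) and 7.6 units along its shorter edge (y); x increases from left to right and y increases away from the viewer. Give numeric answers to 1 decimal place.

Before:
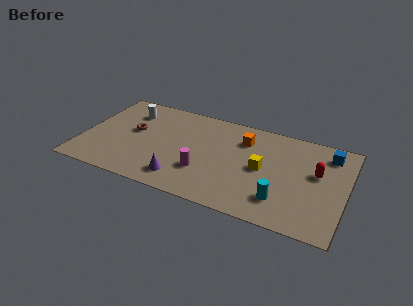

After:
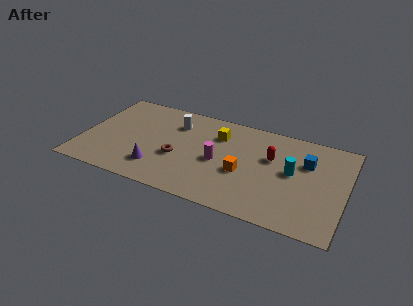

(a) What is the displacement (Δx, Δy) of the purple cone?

(-1.4, 0.4)

The purple cone started near (5.7, 1.4) and ended near (4.3, 1.8).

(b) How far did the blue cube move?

1.6

The blue cube was near (13.3, 6.2) before and (12.2, 5.1) after, so it travelled √(1.1² + 1.1²) ≈ 1.6 units.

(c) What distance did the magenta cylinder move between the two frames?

1.3

The magenta cylinder was near (6.8, 2.4) before and (7.5, 3.5) after, so it travelled √(0.7² + 1.1²) ≈ 1.3 units.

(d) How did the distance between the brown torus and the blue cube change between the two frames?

-3.6

Before: roughly 10.8 units apart; after: 7.2. That's 3.6 units closer together.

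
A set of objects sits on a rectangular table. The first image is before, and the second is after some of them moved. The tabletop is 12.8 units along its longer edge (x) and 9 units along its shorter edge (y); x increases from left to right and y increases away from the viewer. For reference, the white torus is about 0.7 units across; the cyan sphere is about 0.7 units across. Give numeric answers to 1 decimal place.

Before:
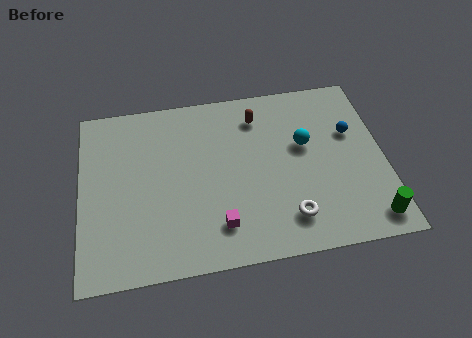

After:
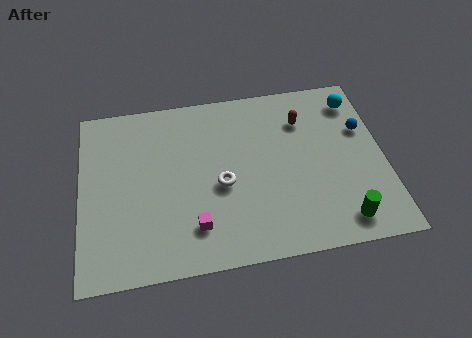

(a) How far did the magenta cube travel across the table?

1.0

From (5.7, 1.9) to (4.7, 2.0), the magenta cube covered √(1.0² + 0.1²) ≈ 1.0 units.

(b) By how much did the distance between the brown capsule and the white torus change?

-0.9

They were about 5.5 units apart before and 4.6 after — 0.9 units closer together.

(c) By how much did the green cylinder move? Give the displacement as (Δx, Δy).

(-1.2, 0.1)

The green cylinder started near (12.0, 1.2) and ended near (10.8, 1.3).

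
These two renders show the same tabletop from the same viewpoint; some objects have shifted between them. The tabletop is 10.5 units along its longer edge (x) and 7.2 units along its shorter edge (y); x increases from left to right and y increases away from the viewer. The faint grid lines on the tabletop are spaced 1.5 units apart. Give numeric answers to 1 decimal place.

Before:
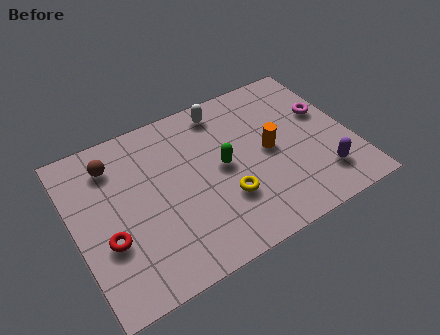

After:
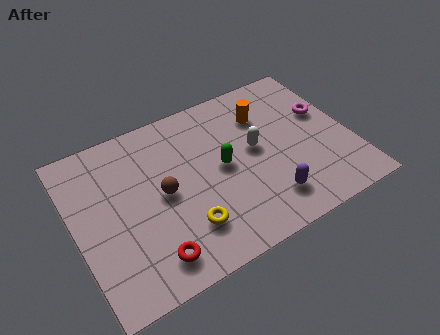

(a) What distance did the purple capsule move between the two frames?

2.1

From (9.1, 1.6) to (7.0, 1.5), the purple capsule covered √(2.1² + 0.1²) ≈ 2.1 units.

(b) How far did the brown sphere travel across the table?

2.6

From (1.7, 5.7) to (3.3, 3.6), the brown sphere covered √(1.6² + 2.1²) ≈ 2.6 units.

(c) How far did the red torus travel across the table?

2.0

The red torus moved from about (1.1, 2.6) to (2.5, 1.2), a distance of √(1.4² + 1.4²) ≈ 2.0.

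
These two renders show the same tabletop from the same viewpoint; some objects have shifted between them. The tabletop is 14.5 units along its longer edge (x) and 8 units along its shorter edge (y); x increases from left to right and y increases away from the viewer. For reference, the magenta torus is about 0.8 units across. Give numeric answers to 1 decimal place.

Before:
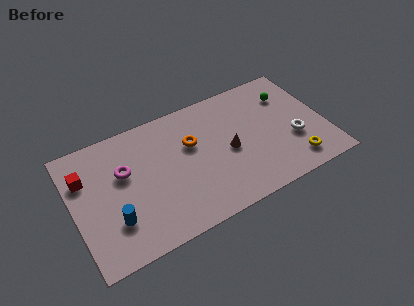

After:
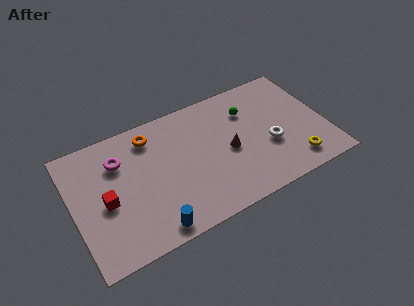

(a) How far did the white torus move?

1.4

From (12.6, 2.9) to (11.2, 3.1), the white torus covered √(1.4² + 0.2²) ≈ 1.4 units.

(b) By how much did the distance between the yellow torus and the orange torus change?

+2.7

The distance was about 6.6 in the first image and 9.3 in the second, so they moved 2.7 units further apart.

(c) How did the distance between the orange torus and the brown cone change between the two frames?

+2.7

The distance was about 2.4 in the first image and 5.1 in the second, so they moved 2.7 units further apart.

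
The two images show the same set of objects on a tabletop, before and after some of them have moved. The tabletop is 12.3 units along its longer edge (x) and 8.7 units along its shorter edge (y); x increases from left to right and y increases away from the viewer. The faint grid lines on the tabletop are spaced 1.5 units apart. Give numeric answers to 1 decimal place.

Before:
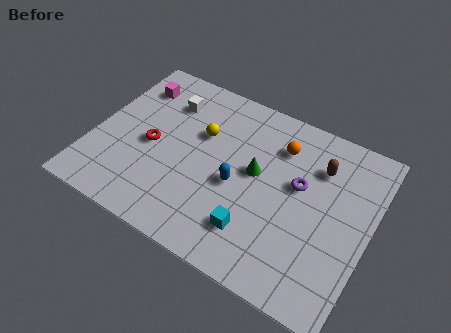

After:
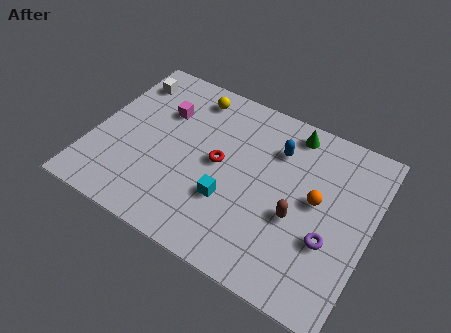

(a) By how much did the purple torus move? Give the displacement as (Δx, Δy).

(1.6, -2.0)

The purple torus was at about (9.1, 5.1) and moved to about (10.7, 3.1).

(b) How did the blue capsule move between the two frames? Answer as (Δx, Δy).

(1.4, 2.6)

The blue capsule started near (6.5, 3.8) and ended near (7.9, 6.4).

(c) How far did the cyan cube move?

1.6

From (7.6, 2.0) to (6.3, 2.9), the cyan cube covered √(1.3² + 0.9²) ≈ 1.6 units.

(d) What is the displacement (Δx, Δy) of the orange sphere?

(1.9, -1.9)

From the two frames, the orange sphere sits at roughly (8.0, 6.6) before and (9.9, 4.7) after.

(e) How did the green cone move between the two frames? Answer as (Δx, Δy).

(1.2, 2.8)

The green cone started near (7.2, 4.8) and ended near (8.4, 7.6).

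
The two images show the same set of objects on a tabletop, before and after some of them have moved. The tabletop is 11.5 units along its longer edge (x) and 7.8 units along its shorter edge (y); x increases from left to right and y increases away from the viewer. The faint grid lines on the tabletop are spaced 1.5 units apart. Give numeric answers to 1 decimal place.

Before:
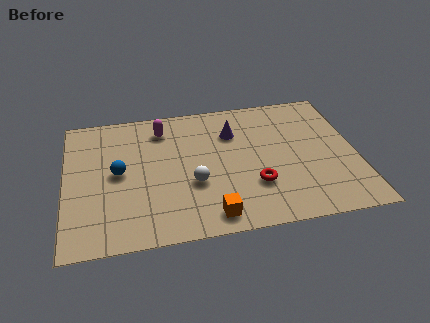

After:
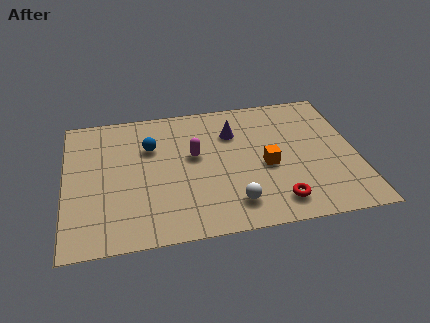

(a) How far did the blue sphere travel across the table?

1.8

The blue sphere moved from about (2.1, 4.0) to (3.4, 5.3), a distance of √(1.3² + 1.3²) ≈ 1.8.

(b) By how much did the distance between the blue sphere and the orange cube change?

+0.3

The distance was about 4.6 in the first image and 4.9 in the second, so they moved 0.3 units further apart.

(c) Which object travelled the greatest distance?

the orange cube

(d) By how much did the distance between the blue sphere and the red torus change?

+0.7

Before: roughly 5.5 units apart; after: 6.2. That's 0.7 units further apart.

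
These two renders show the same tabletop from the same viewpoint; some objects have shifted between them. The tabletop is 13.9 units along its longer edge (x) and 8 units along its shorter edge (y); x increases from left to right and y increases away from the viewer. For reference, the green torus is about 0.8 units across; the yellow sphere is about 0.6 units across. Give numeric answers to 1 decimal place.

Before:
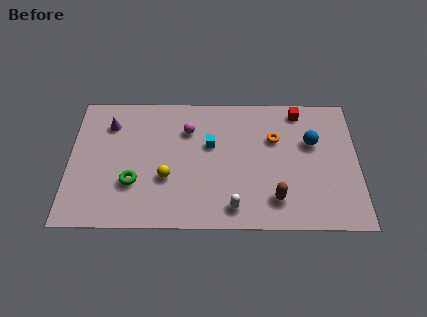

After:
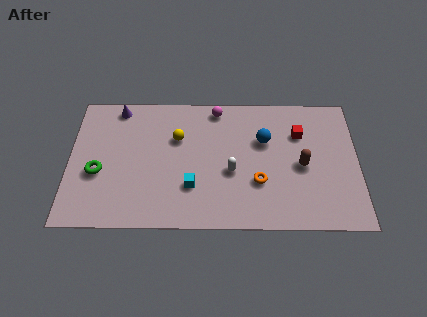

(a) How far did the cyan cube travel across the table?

2.7

The cyan cube was near (6.8, 4.9) before and (5.9, 2.4) after, so it travelled √(0.9² + 2.5²) ≈ 2.7 units.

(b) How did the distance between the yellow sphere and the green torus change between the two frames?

+2.7

They were about 1.6 units apart before and 4.3 after — 2.7 units further apart.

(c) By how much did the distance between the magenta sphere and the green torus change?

+2.8

The distance was about 4.1 in the first image and 6.9 in the second, so they moved 2.8 units further apart.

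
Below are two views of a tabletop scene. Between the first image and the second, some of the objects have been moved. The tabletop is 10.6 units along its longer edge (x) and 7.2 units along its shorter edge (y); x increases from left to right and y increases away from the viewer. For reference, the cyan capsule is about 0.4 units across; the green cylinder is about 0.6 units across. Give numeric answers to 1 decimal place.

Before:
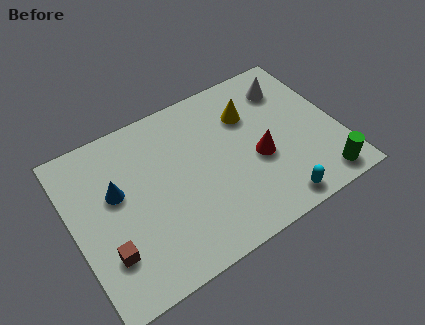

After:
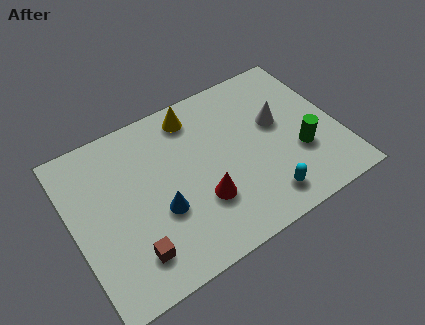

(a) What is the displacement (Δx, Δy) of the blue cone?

(1.5, -1.6)

From the two frames, the blue cone sits at roughly (1.8, 4.3) before and (3.3, 2.7) after.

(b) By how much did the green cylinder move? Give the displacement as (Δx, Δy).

(-0.6, 1.6)

The green cylinder started near (9.5, 0.9) and ended near (8.9, 2.5).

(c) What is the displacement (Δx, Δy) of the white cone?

(-0.7, -1.4)

From the two frames, the white cone sits at roughly (9.0, 5.6) before and (8.3, 4.2) after.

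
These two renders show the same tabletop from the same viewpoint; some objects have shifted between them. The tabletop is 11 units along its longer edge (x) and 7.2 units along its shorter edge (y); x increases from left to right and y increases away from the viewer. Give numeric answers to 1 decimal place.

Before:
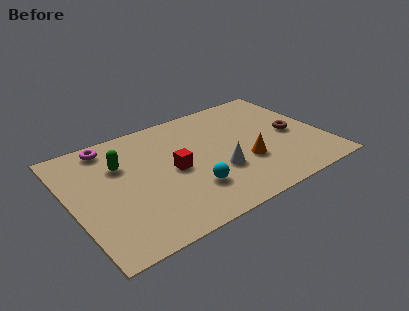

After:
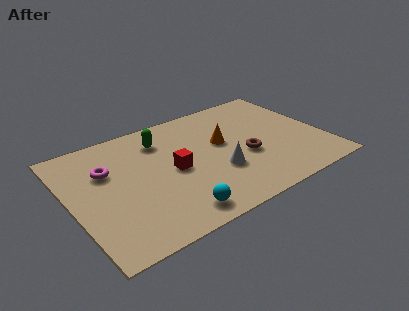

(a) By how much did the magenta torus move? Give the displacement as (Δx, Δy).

(-0.3, -1.5)

From the two frames, the magenta torus sits at roughly (2.0, 6.3) before and (1.7, 4.8) after.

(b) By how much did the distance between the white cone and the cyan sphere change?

+1.3

Before: roughly 1.4 units apart; after: 2.7. That's 1.3 units further apart.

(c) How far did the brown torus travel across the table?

2.3

The brown torus was near (9.7, 3.4) before and (7.5, 2.9) after, so it travelled √(2.2² + 0.5²) ≈ 2.3 units.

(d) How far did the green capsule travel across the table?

2.0

The green capsule was near (2.3, 4.9) before and (4.2, 5.6) after, so it travelled √(1.9² + 0.7²) ≈ 2.0 units.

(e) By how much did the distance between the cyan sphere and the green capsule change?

+0.7

Before: roughly 3.9 units apart; after: 4.6. That's 0.7 units further apart.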